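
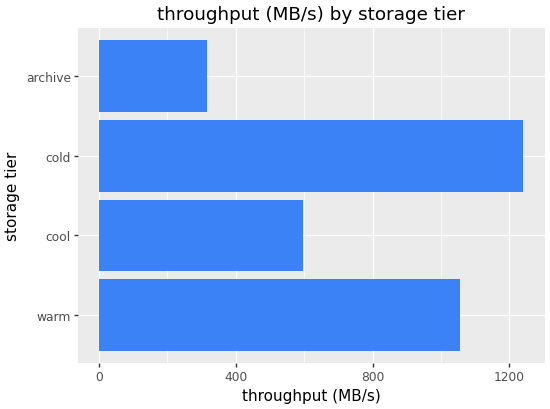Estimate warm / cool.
warm ≈ 1000, cool ≈ 600; 1000/600 ≈ 1.67.

≈ 1.67×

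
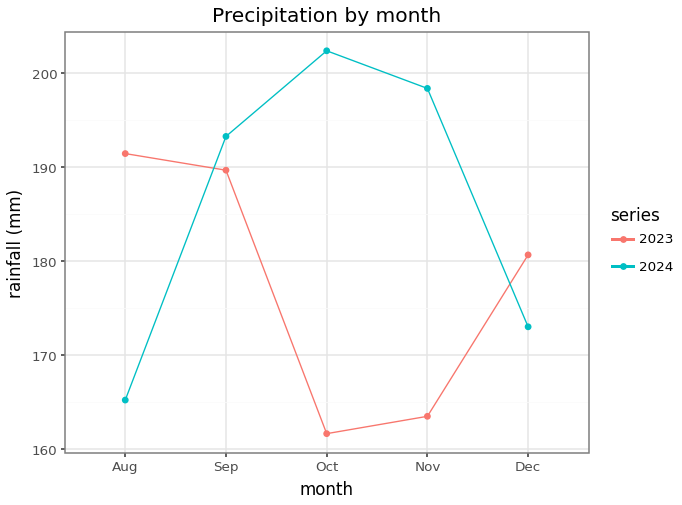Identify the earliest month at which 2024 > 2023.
Sep

Aug: 2024 ≈ 165 vs 2023 ≈ 190 (not yet); Sep: 2024 ≈ 195 vs 2023 ≈ 190 (first crossover).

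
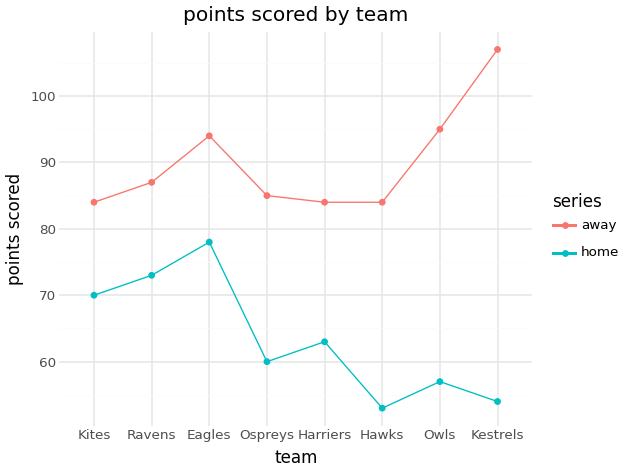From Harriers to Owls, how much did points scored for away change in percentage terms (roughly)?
≈ +11.8%

Harriers ≈ 85, Owls ≈ 95; (95 − 85) / 85 ≈ +11.8%.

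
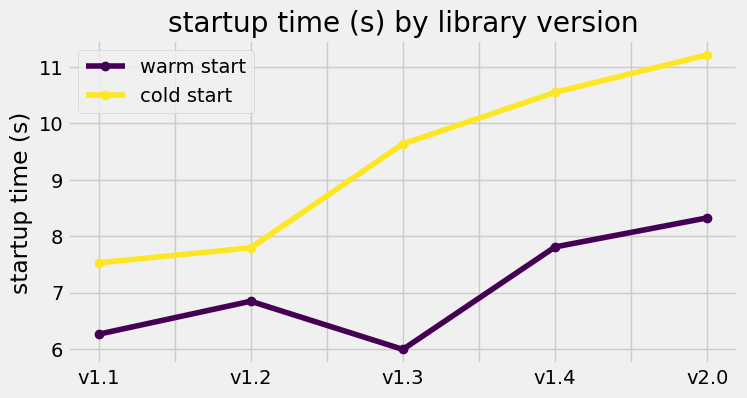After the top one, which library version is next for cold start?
Top 3 for cold start: v2.0 ≈ 11.0, v1.4 ≈ 10.5, v1.3 ≈ 9.5.

v1.4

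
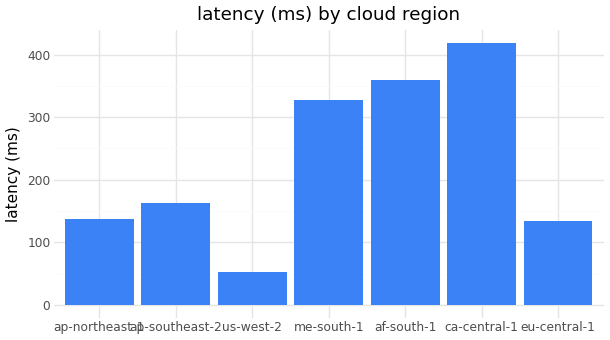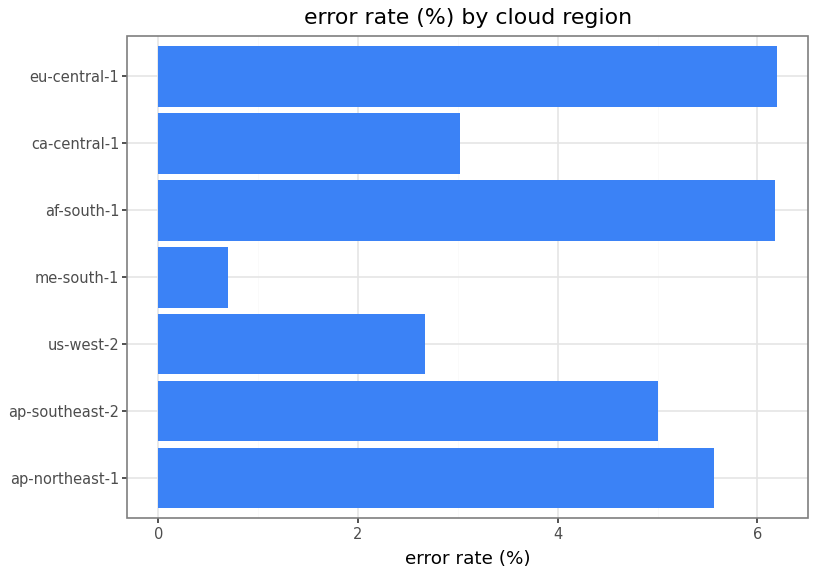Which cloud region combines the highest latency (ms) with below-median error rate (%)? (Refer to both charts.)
ca-central-1

Chart 2 median error rate (%) ≈ 5; below-median cloud regions: us-west-2, me-south-1, ca-central-1. Among those, ca-central-1 has the highest latency (ms) (≈ 400).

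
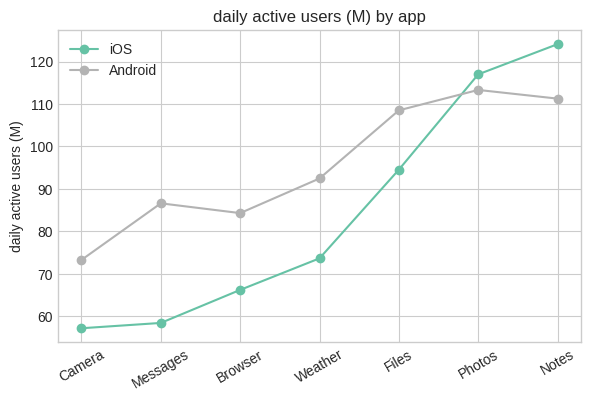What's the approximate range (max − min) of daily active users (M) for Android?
Max Photos ≈ 110, min Camera ≈ 70; range ≈ 40.

≈ 40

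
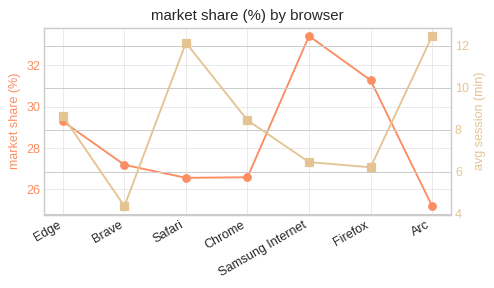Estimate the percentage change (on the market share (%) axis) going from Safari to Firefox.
Safari ≈ 27, Firefox ≈ 31; (31 − 27) / 27 ≈ +14.8%.

≈ +14.8%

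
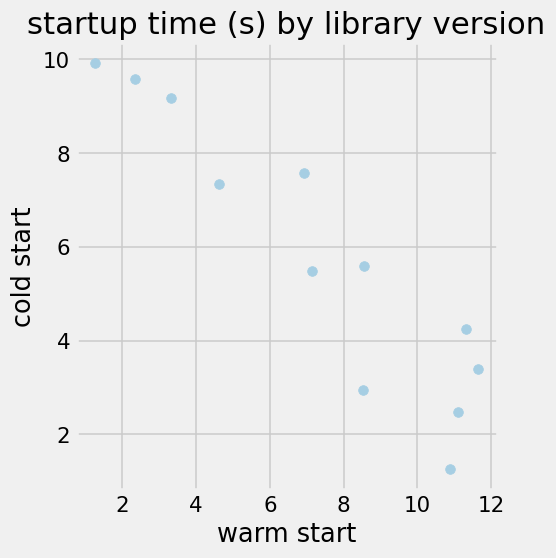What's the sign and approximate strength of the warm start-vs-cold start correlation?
Points are negatively correlated; strong (|r| ≈ 0.9).

negative, strong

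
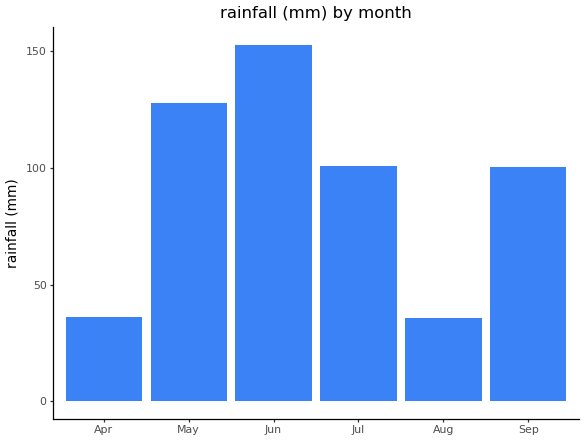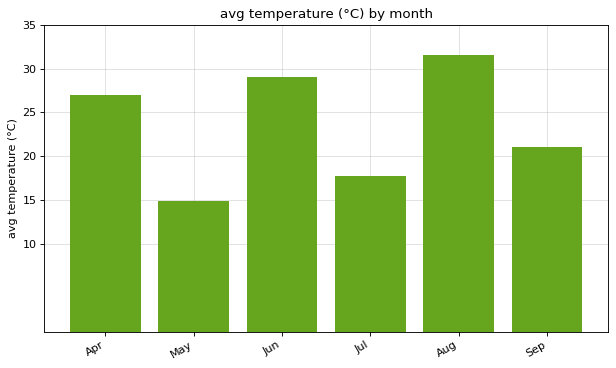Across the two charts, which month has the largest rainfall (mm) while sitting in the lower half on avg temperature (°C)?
May

Chart 2 median avg temperature (°C) ≈ 25; below-median months: May, Jul, Sep. Among those, May has the highest rainfall (mm) (≈ 120).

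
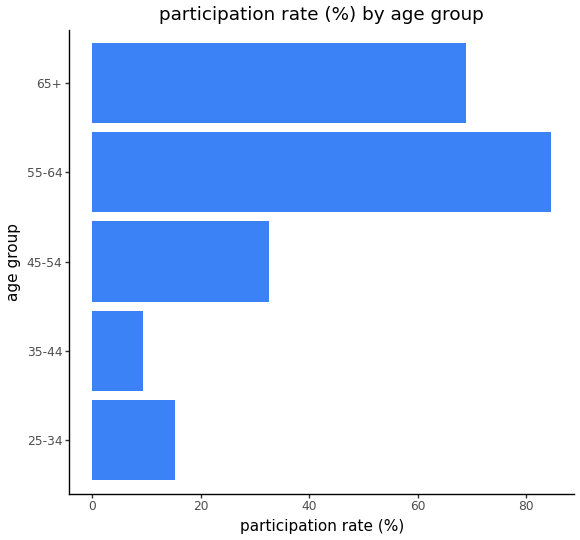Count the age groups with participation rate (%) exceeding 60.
2

Above 60: 55-64, 65+.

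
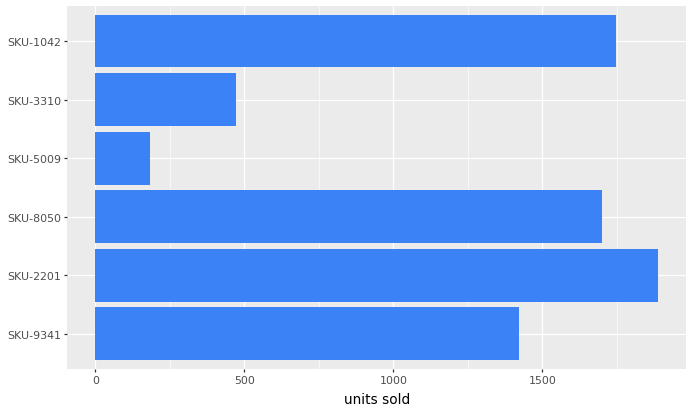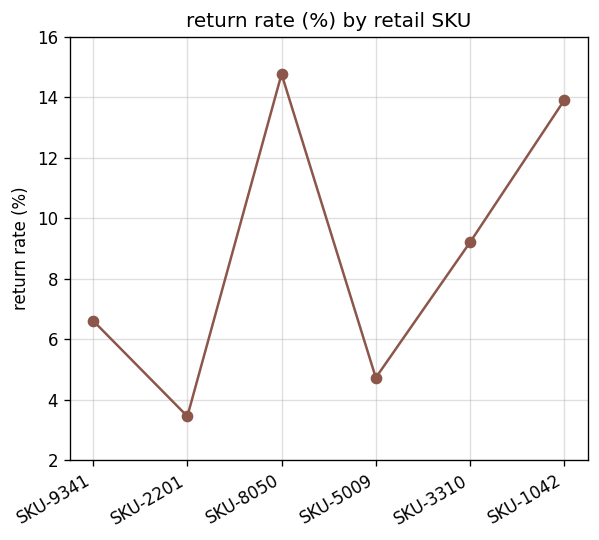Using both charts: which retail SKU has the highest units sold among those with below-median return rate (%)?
Chart 2 median return rate (%) ≈ 8; below-median retail SKUs: SKU-9341, SKU-2201, SKU-5009. Among those, SKU-2201 has the highest units sold (≈ 1800).

SKU-2201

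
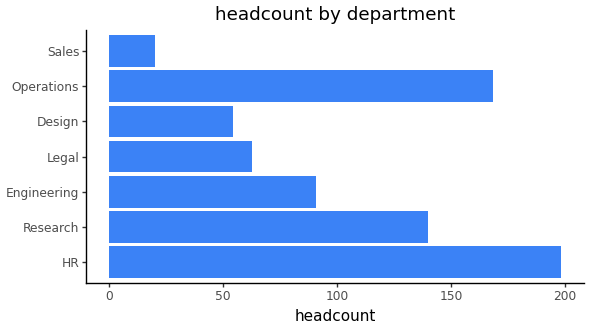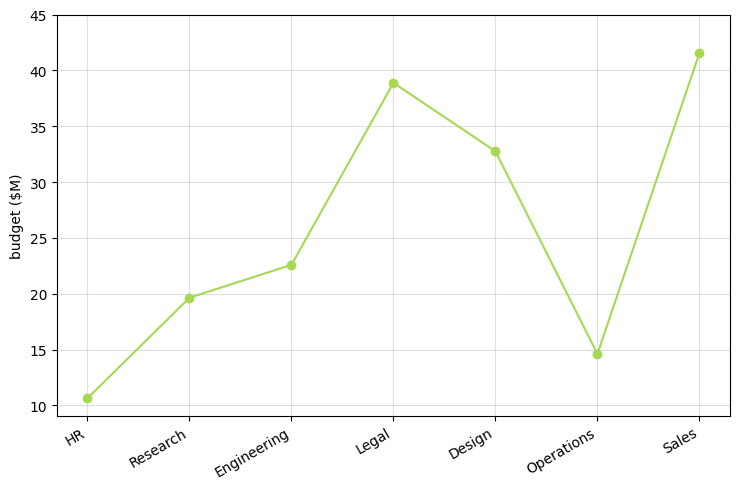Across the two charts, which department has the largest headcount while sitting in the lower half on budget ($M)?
HR

Chart 2 median budget ($M) ≈ 25; below-median departments: HR, Research, Operations. Among those, HR has the highest headcount (≈ 200).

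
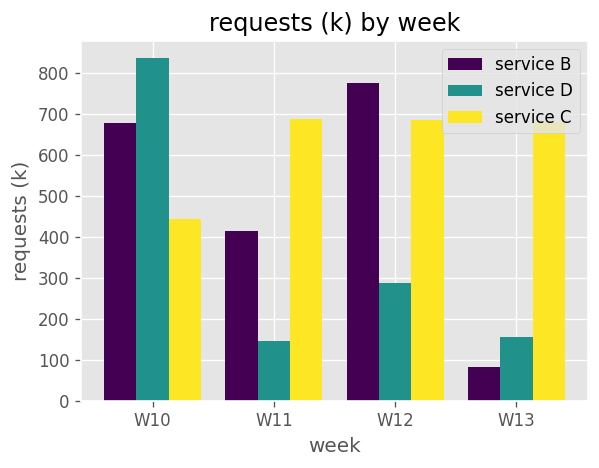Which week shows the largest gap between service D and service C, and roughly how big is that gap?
W11: service D ≈ 100, service C ≈ 700 → gap ≈ 600. Next-largest (W13) is only ≈ 500.

W11, ≈ 600 k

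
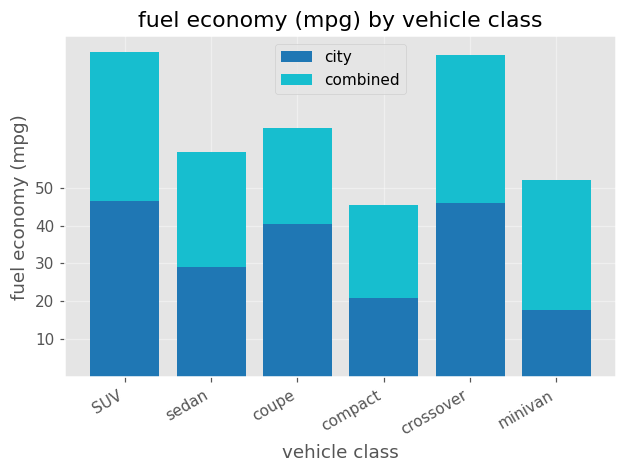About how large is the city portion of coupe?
≈ 40

city top ≈ 40, bottom ≈ 0; segment ≈ 40.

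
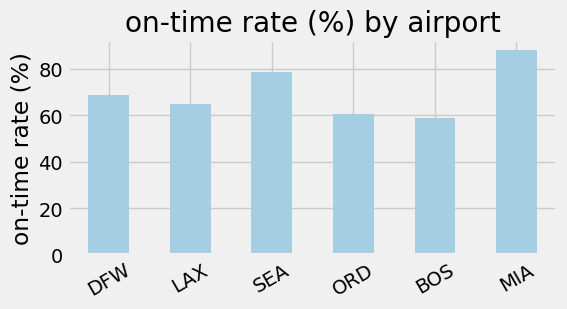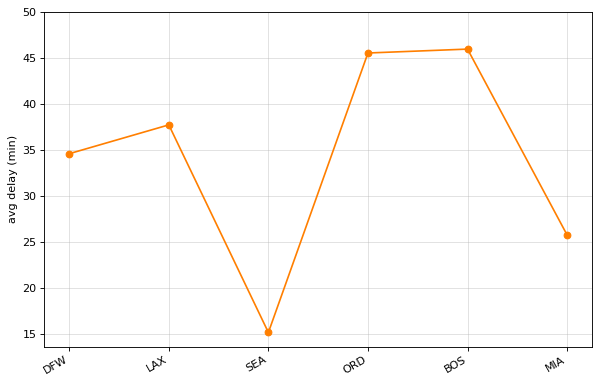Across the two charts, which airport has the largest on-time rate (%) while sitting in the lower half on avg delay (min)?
MIA

Chart 2 median avg delay (min) ≈ 35; below-median airports: DFW, SEA, MIA. Among those, MIA has the highest on-time rate (%) (≈ 90).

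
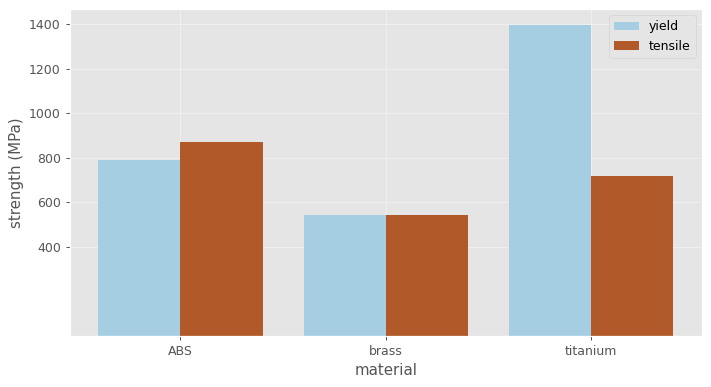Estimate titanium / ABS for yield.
≈ 1.75×

titanium ≈ 1400, ABS ≈ 800; 1400/800 ≈ 1.75.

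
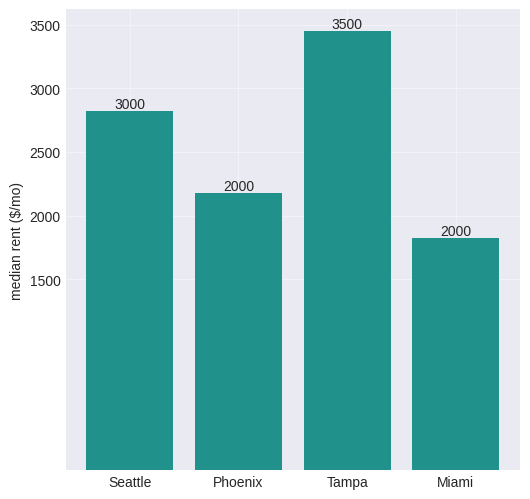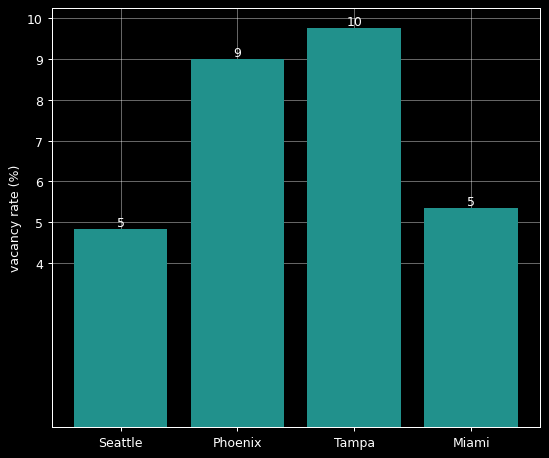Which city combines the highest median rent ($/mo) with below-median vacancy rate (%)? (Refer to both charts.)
Seattle

Chart 2 median vacancy rate (%) ≈ 7; below-median cities: Seattle, Miami. Among those, Seattle has the highest median rent ($/mo) (≈ 3000).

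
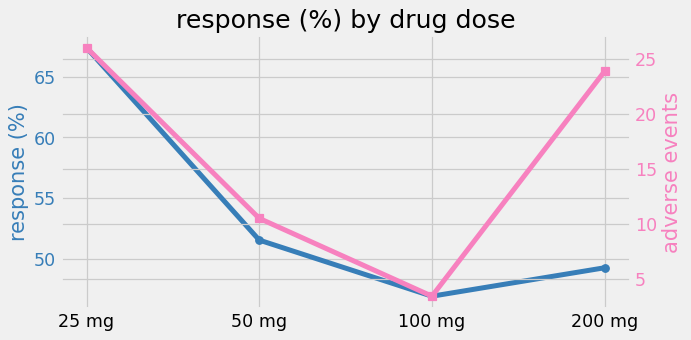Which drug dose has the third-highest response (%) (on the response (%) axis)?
Top 4 (on the response (%) axis): 25 mg ≈ 68, 50 mg ≈ 52, 200 mg ≈ 50, 100 mg ≈ 46.

200 mg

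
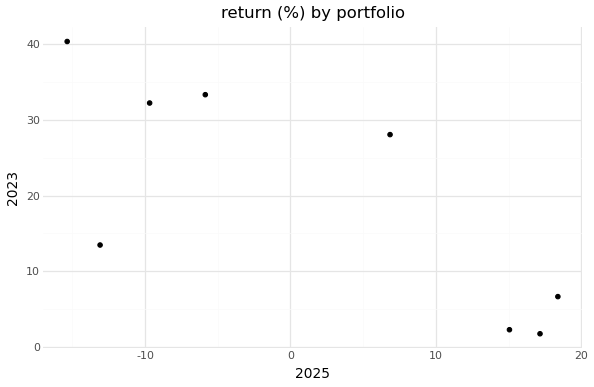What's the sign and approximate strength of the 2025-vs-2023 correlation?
Points are negatively correlated; strong (|r| ≈ 0.8).

negative, strong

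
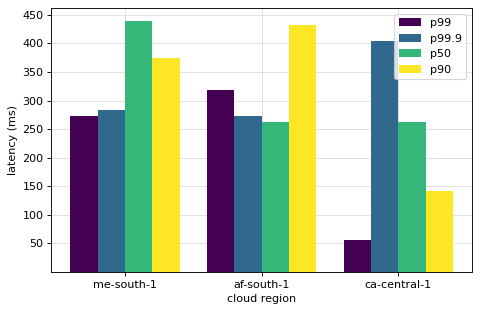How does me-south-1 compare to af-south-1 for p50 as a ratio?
me-south-1 ≈ 450, af-south-1 ≈ 250; 450/250 ≈ 1.8.

≈ 1.8×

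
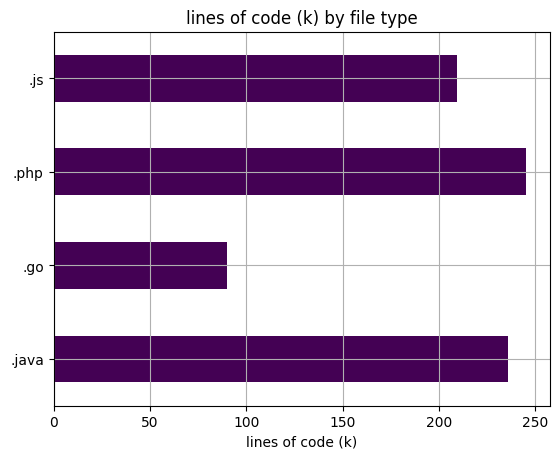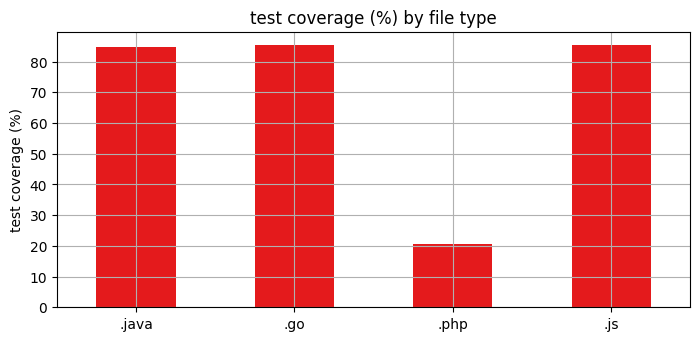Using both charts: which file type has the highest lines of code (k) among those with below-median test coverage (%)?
.php

Chart 2 median test coverage (%) ≈ 80; below-median file types: .java, .php. Among those, .php has the highest lines of code (k) (≈ 250).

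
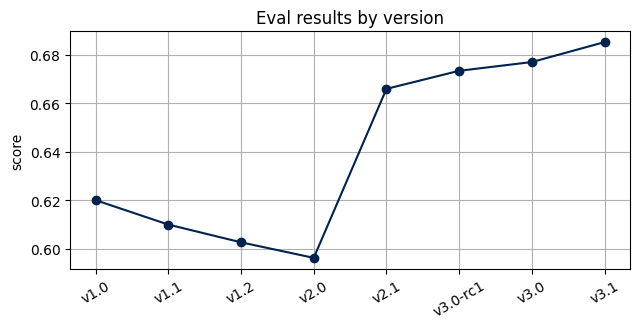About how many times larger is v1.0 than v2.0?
v1.0 ≈ 0.62, v2.0 ≈ 0.60; 0.62/0.60 ≈ 1.03.

≈ 1.03×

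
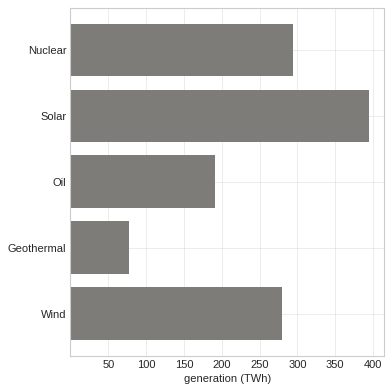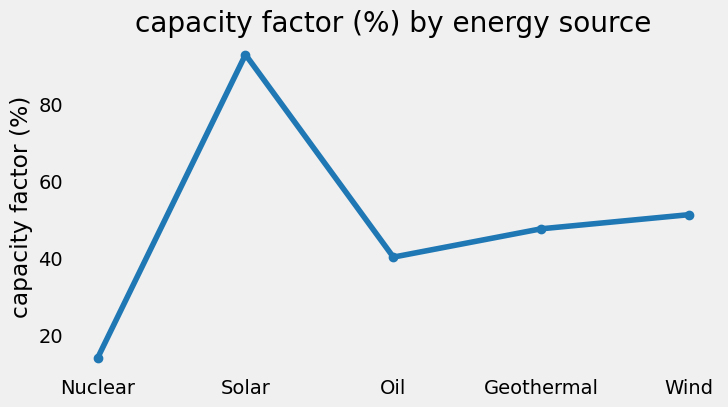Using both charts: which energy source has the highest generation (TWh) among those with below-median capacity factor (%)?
Nuclear

Chart 2 median capacity factor (%) ≈ 50; below-median energy sources: Nuclear, Oil. Among those, Nuclear has the highest generation (TWh) (≈ 300).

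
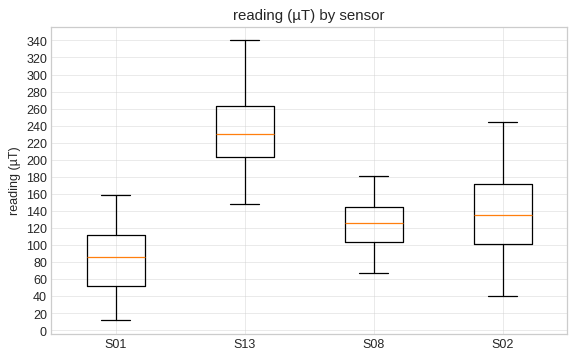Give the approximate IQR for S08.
≈ 40

Q3 ≈ 140, Q1 ≈ 100; IQR ≈ 40.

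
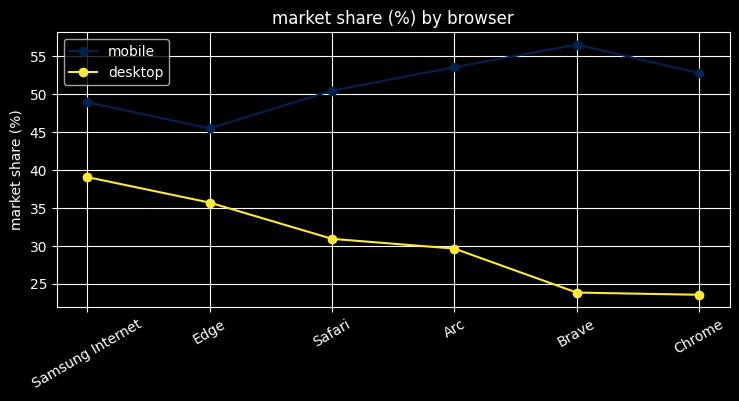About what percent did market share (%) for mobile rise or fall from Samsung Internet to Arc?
Samsung Internet ≈ 50, Arc ≈ 55; (55 − 50) / 50 ≈ +10%.

≈ +10%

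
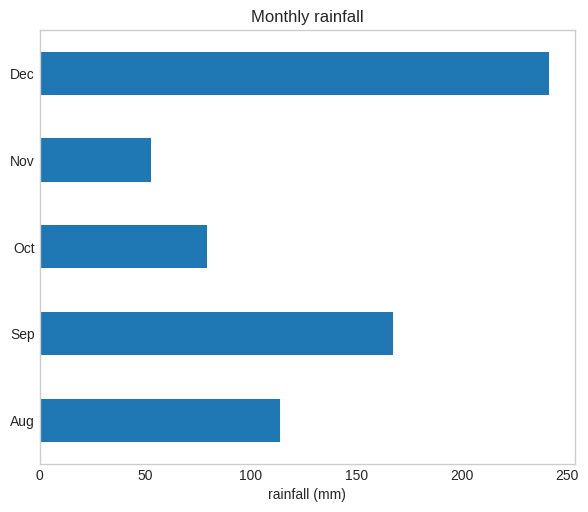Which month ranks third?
Top 4: Dec ≈ 250, Sep ≈ 175, Aug ≈ 125, Oct ≈ 75.

Aug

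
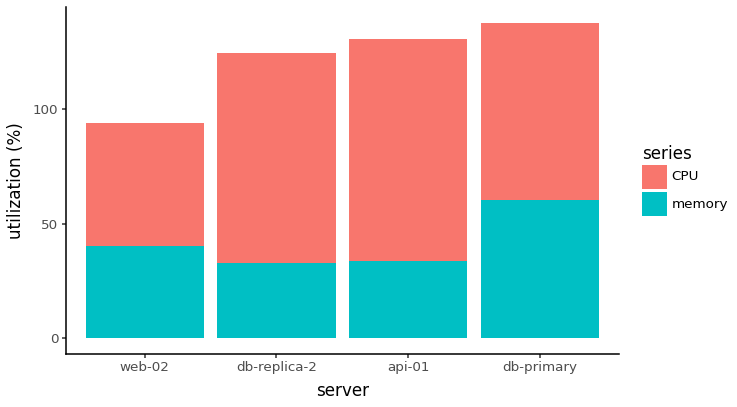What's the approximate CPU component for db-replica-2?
≈ 80

CPU top ≈ 120, bottom ≈ 40; segment ≈ 80.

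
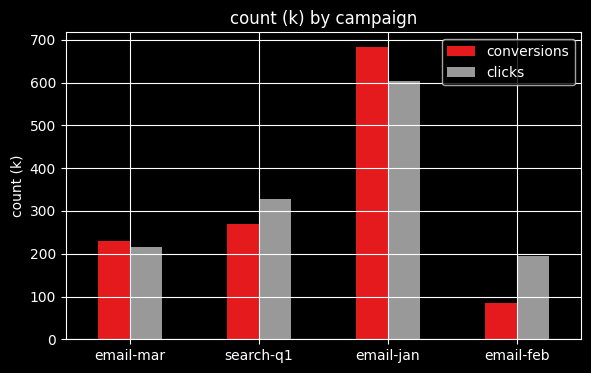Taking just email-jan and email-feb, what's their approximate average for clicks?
≈ 400

(600 + 200) / 2 ≈ 400.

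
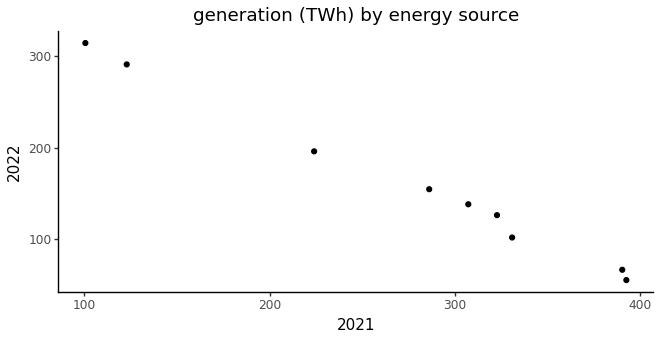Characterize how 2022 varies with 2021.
negative, strong

Points are negatively correlated; strong (|r| ≈ 1.0).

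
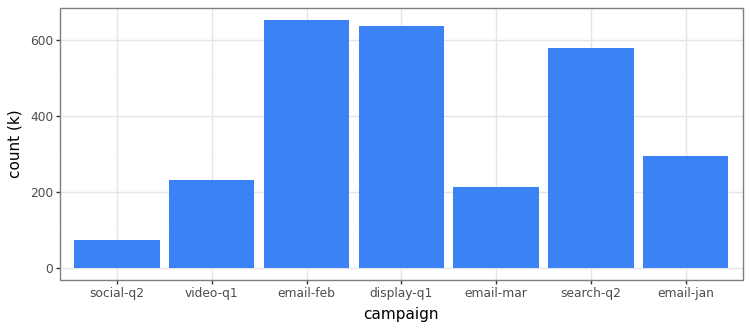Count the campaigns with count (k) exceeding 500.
3

Above 500: email-feb, display-q1, search-q2.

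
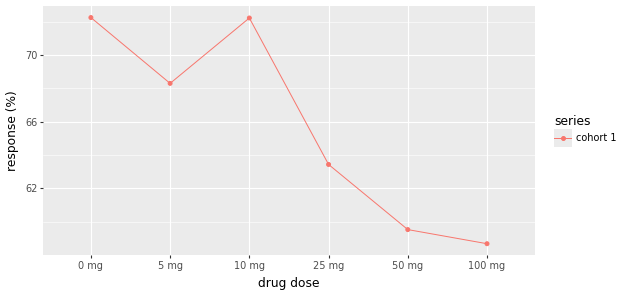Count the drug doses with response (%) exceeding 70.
2

Above 70: 0 mg, 10 mg.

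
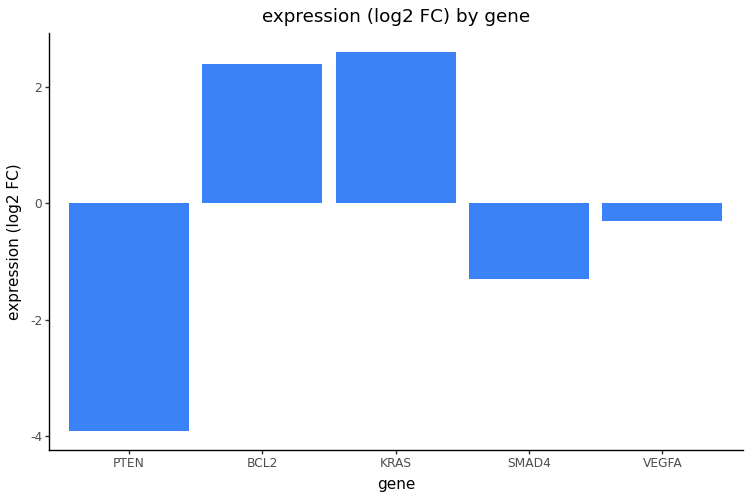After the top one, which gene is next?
BCL2

Top 3: KRAS ≈ 3, BCL2 ≈ 2, VEGFA ≈ 0.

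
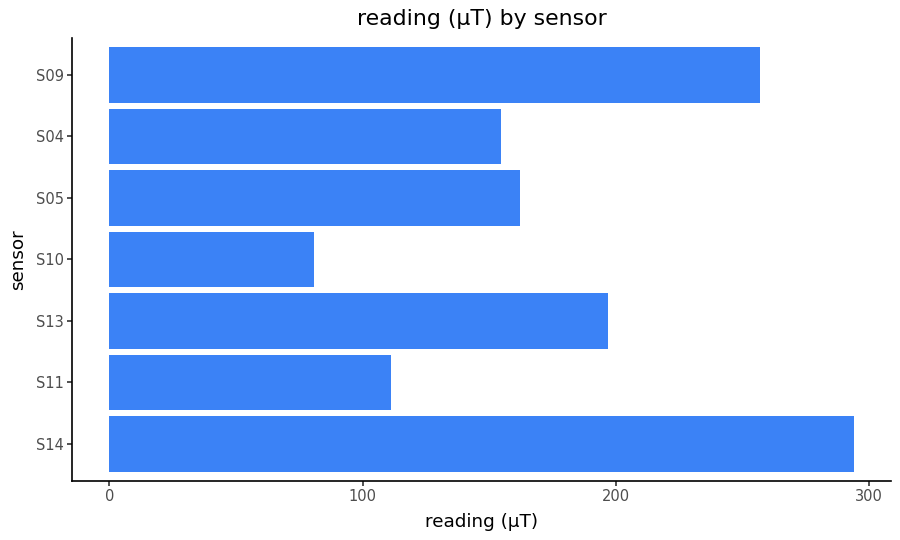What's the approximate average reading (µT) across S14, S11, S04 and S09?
≈ 200

(300 + 100 + 150 + 250) / 4 ≈ 200.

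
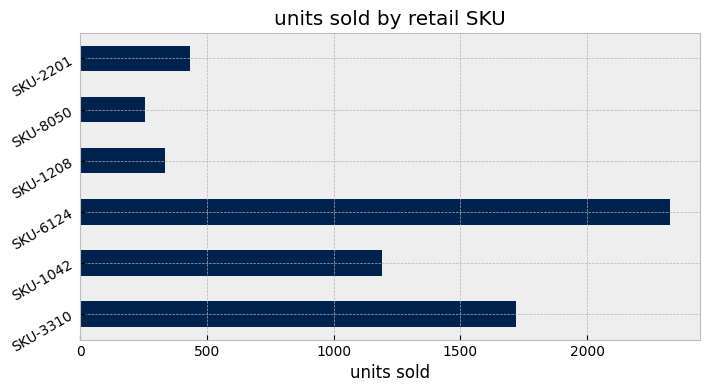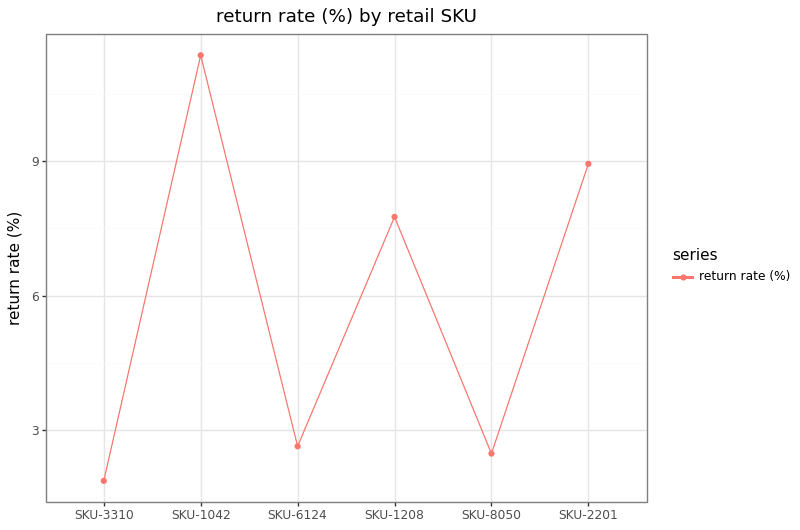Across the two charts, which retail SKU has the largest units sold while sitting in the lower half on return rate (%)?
SKU-6124

Chart 2 median return rate (%) ≈ 6; below-median retail SKUs: SKU-3310, SKU-6124, SKU-8050. Among those, SKU-6124 has the highest units sold (≈ 2500).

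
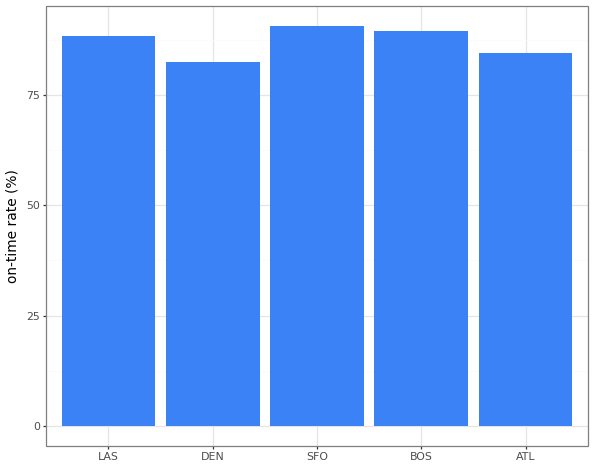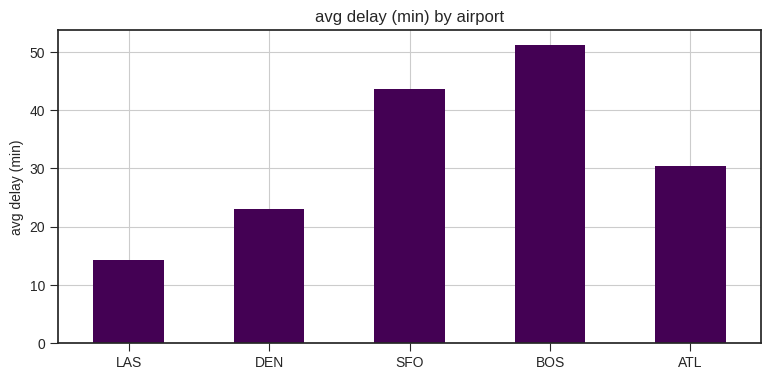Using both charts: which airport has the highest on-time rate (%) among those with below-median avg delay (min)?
Chart 2 median avg delay (min) ≈ 30; below-median airports: LAS, DEN. Among those, LAS has the highest on-time rate (%) (≈ 90).

LAS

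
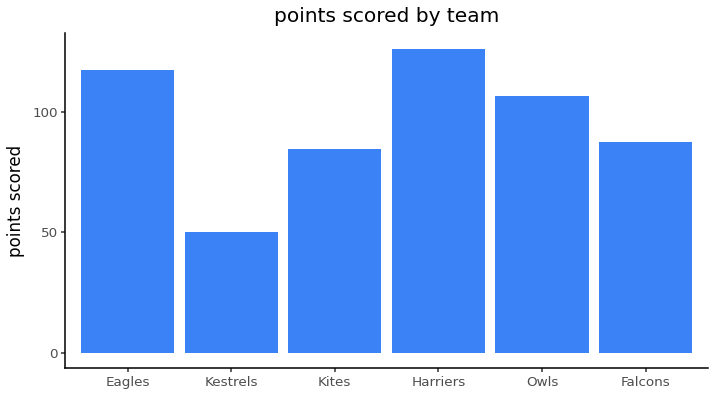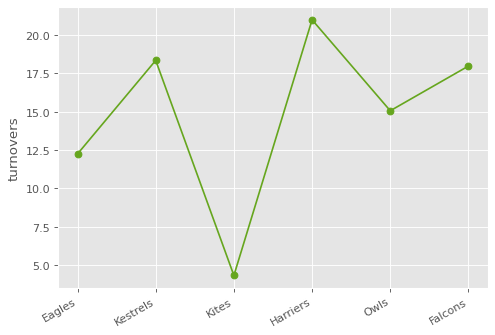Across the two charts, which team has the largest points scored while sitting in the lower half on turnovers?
Chart 2 median turnovers ≈ 16; below-median teams: Eagles, Kites, Owls. Among those, Eagles has the highest points scored (≈ 120).

Eagles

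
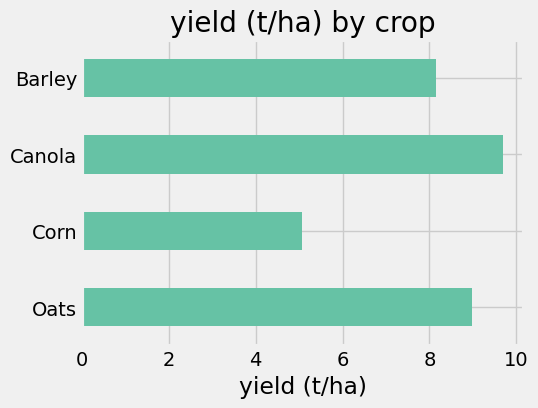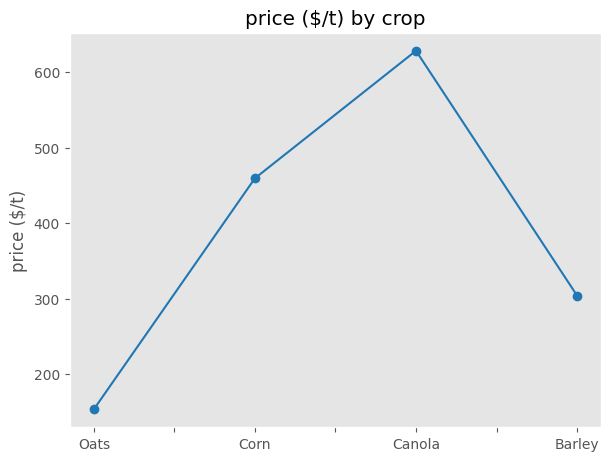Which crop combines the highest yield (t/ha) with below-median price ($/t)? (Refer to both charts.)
Oats

Chart 2 median price ($/t) ≈ 400; below-median crops: Oats, Barley. Among those, Oats has the highest yield (t/ha) (≈ 9).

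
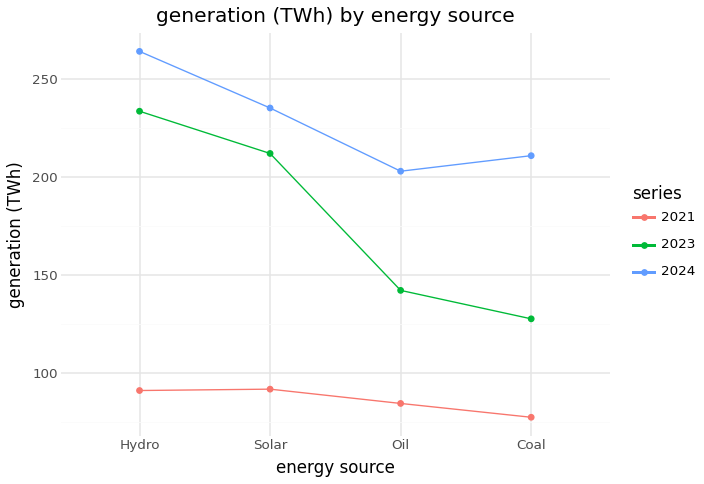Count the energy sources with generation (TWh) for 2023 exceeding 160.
2

Above 160: Hydro, Solar.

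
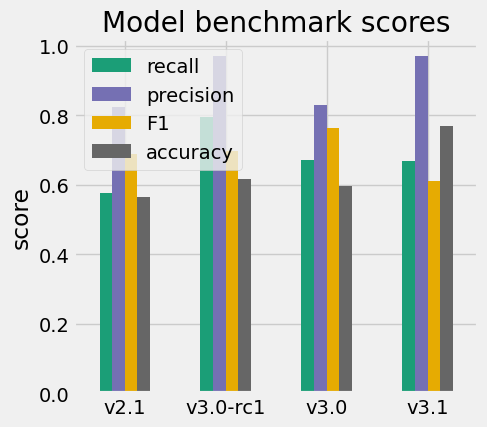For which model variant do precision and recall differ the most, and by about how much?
v3.1, ≈ 0.3

v3.1: precision ≈ 1.0, recall ≈ 0.7 → gap ≈ 0.3. Next-largest (v2.1) is only ≈ 0.2.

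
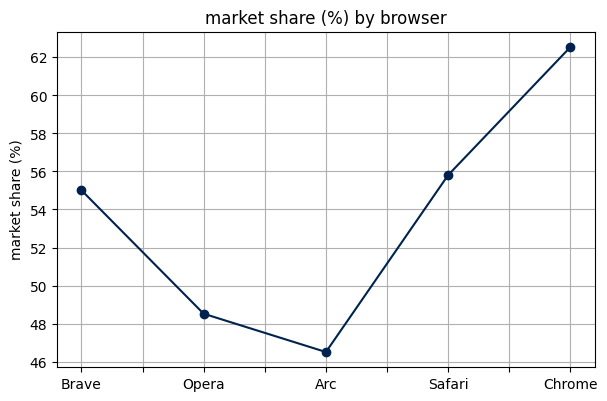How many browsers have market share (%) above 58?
1

Above 58: Chrome.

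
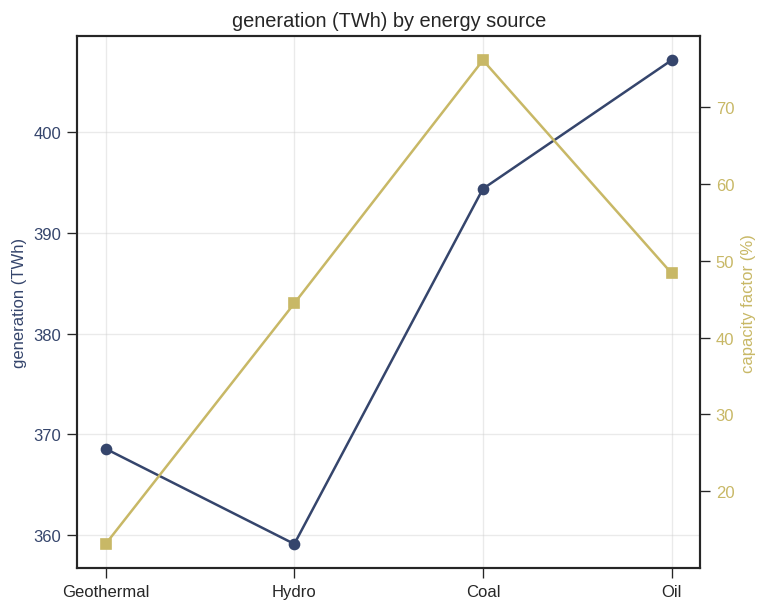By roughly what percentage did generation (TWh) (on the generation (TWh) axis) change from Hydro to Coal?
≈ +9.7%

Hydro ≈ 360, Coal ≈ 395; (395 − 360) / 360 ≈ +9.7%.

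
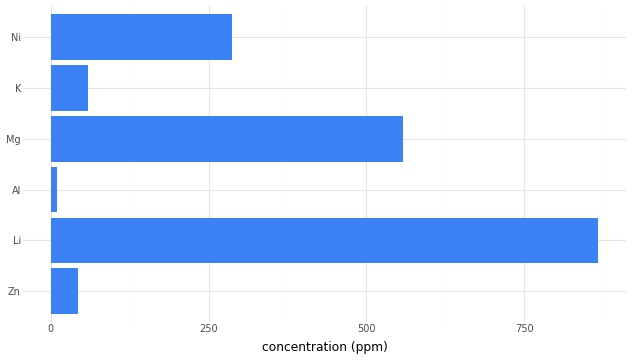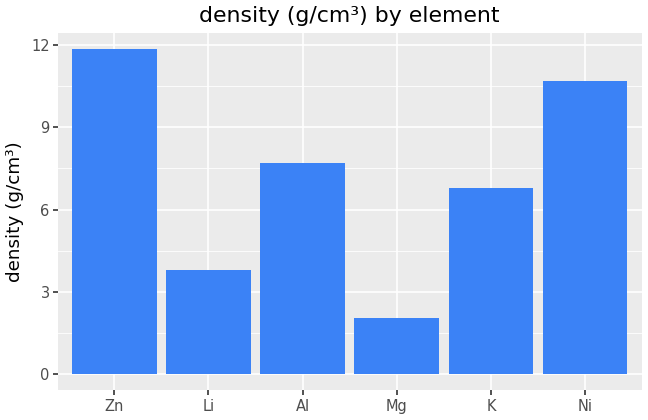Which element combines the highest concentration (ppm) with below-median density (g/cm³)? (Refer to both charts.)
Chart 2 median density (g/cm³) ≈ 8; below-median elements: Li, Mg, K. Among those, Li has the highest concentration (ppm) (≈ 900).

Li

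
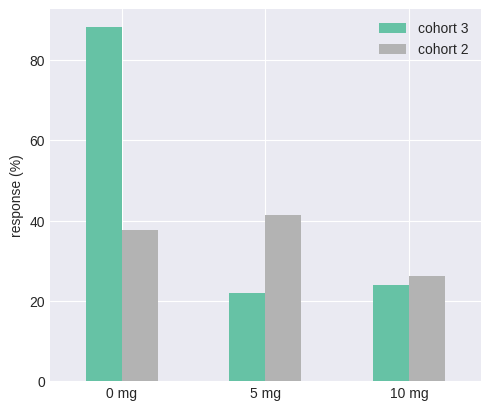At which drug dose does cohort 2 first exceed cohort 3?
0 mg: cohort 2 ≈ 40 vs cohort 3 ≈ 90 (not yet); 5 mg: cohort 2 ≈ 40 vs cohort 3 ≈ 20 (first crossover).

5 mg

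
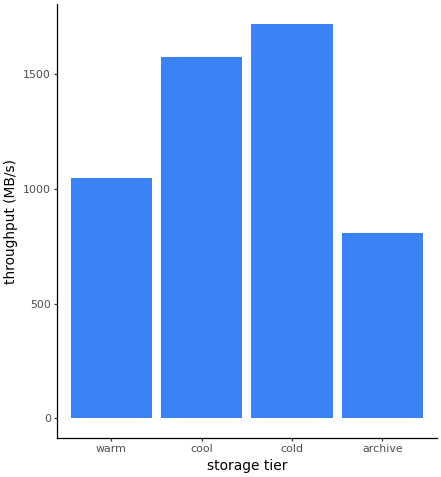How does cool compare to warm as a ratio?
≈ 1.6×

cool ≈ 1600, warm ≈ 1000; 1600/1000 ≈ 1.6.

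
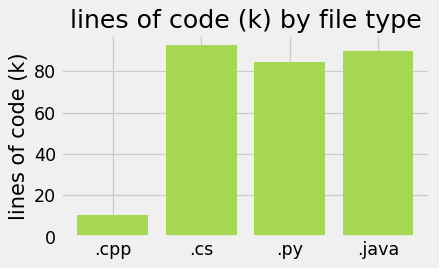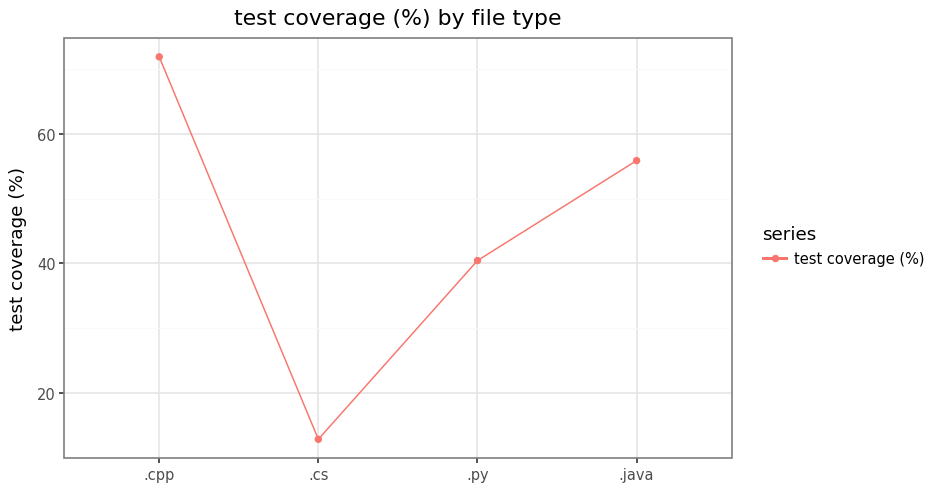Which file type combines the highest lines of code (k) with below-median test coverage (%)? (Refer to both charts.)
Chart 2 median test coverage (%) ≈ 50; below-median file types: .cs, .py. Among those, .cs has the highest lines of code (k) (≈ 90).

.cs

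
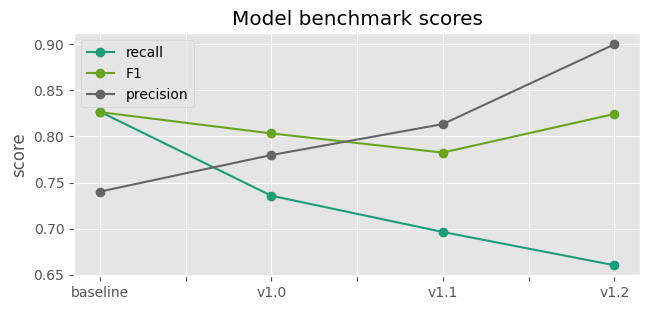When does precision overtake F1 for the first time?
v1.0: precision ≈ 0.78 vs F1 ≈ 0.80 (not yet); v1.1: precision ≈ 0.82 vs F1 ≈ 0.78 (first crossover).

v1.1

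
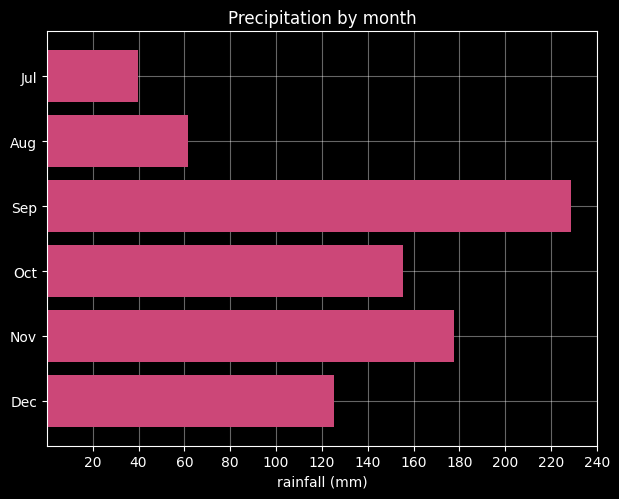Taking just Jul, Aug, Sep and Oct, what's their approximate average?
(40 + 60 + 220 + 160) / 4 ≈ 120.

≈ 120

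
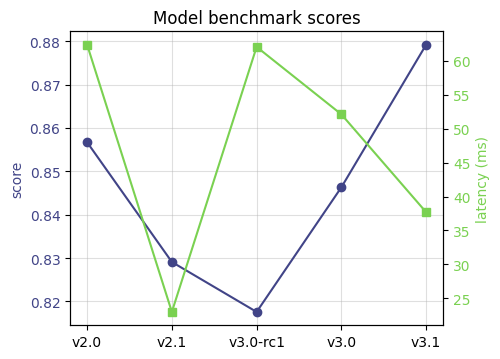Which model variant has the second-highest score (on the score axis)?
v2.0

Top 3 (on the score axis): v3.1 ≈ 0.88, v2.0 ≈ 0.86, v3.0 ≈ 0.85.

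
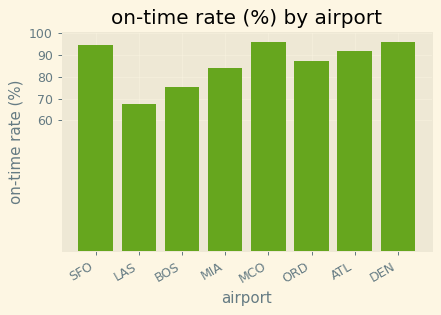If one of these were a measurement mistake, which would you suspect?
LAS ≈ 70; the rest sit between ≈ 80 and ≈ 100.

LAS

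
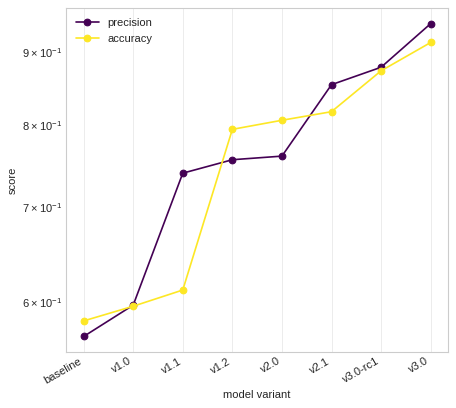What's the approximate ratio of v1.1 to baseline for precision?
v1.1 ≈ 0.75, baseline ≈ 0.55; 0.75/0.55 ≈ 1.36.

≈ 1.36×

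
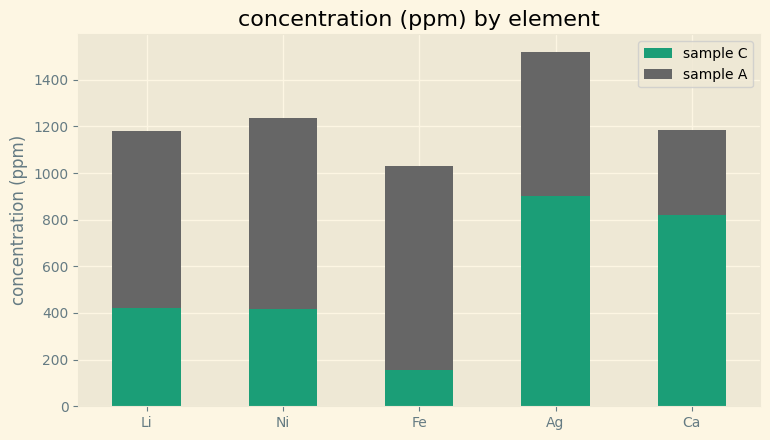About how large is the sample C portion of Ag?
sample C top ≈ 800, bottom ≈ 0; segment ≈ 800.

≈ 800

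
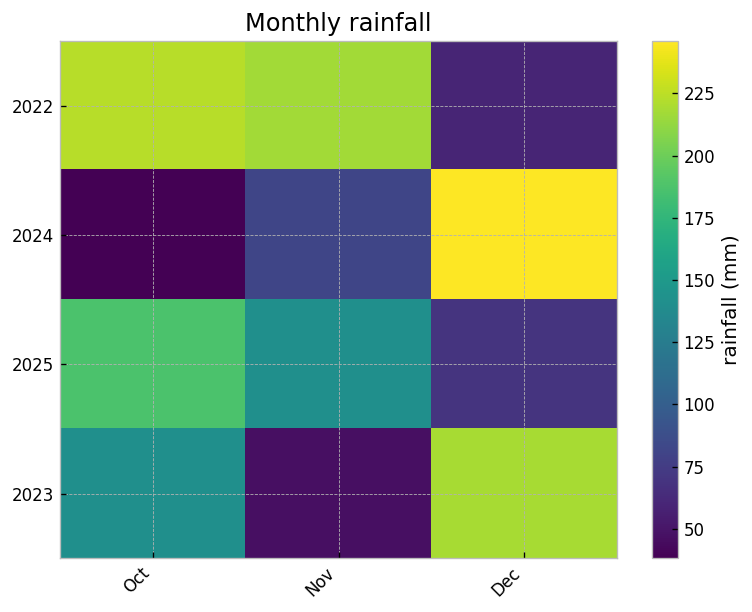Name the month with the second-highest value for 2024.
Nov

Top 3 for 2024: Dec ≈ 240, Nov ≈ 80, Oct ≈ 40.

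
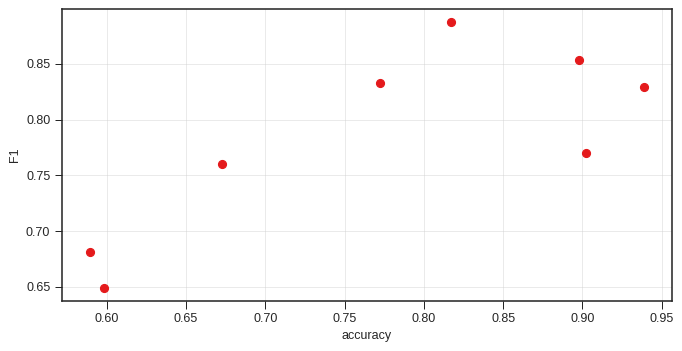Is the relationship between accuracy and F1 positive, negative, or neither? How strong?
Points are positively correlated; strong (|r| ≈ 0.8).

positive, strong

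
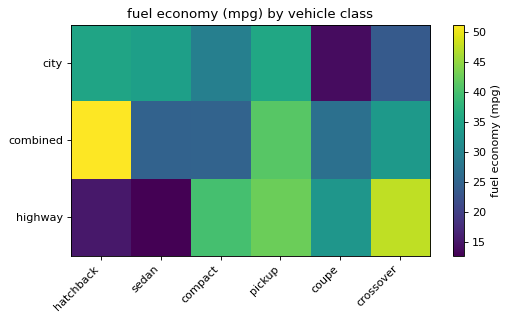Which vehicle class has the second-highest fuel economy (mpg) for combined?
pickup

Top 3 for combined: hatchback ≈ 50, pickup ≈ 40, crossover ≈ 35.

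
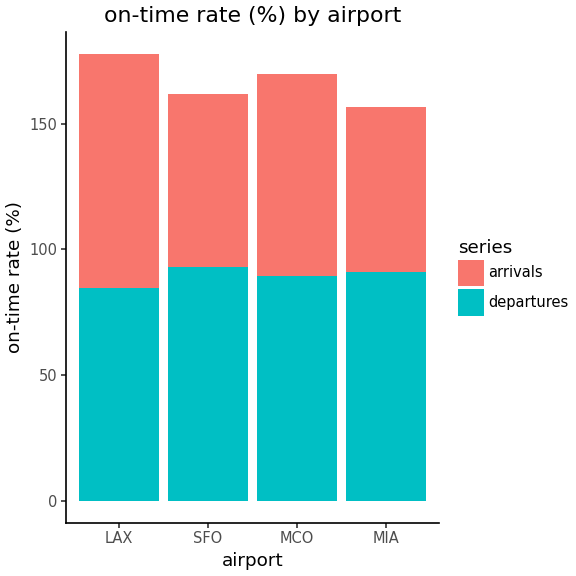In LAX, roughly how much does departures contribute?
departures top ≈ 80, bottom ≈ 0; segment ≈ 80.

≈ 80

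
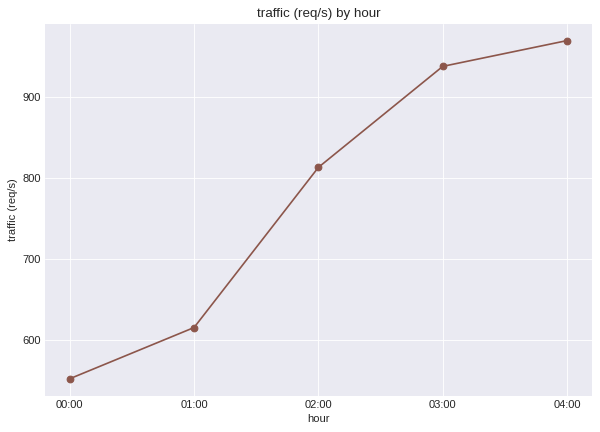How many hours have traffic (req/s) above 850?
Above 850: 03:00, 04:00.

2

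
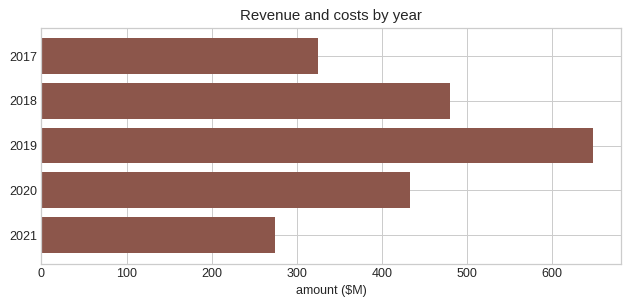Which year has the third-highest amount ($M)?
Top 4: 2019 ≈ 600, 2018 ≈ 500, 2020 ≈ 400, 2017 ≈ 300.

2020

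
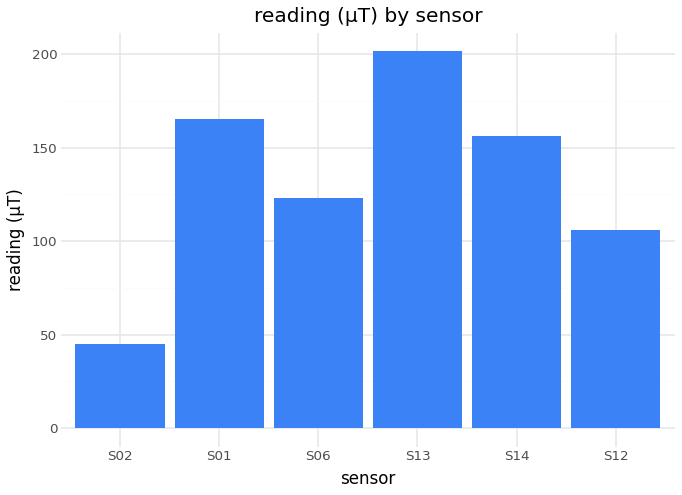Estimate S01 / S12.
≈ 1.6×

S01 ≈ 160, S12 ≈ 100; 160/100 ≈ 1.6.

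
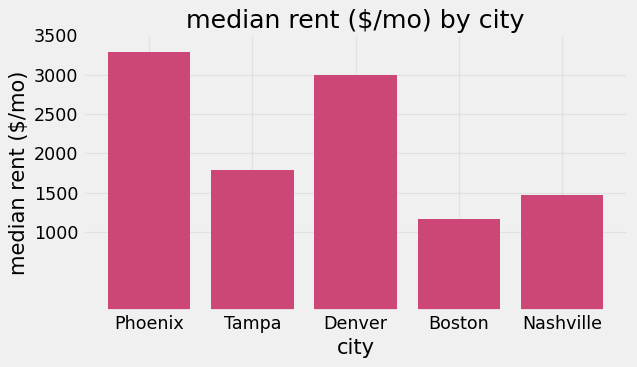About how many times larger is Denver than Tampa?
≈ 1.5×

Denver ≈ 3000, Tampa ≈ 2000; 3000/2000 ≈ 1.5.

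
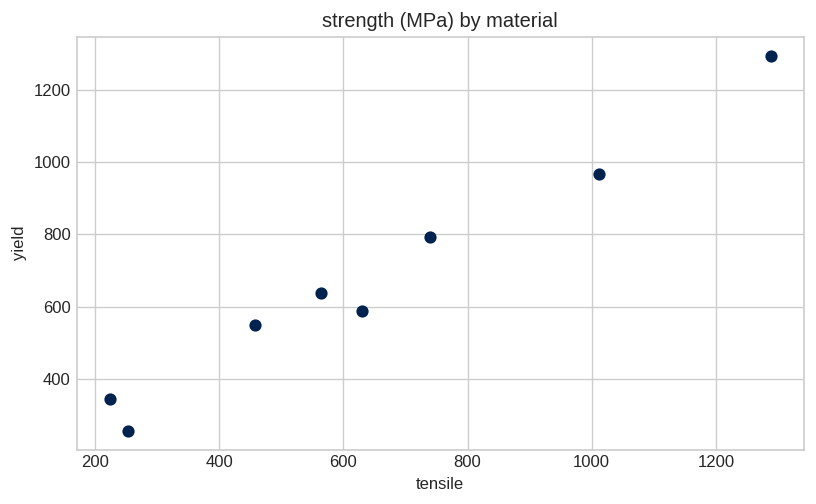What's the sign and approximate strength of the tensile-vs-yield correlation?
Points are positively correlated; strong (|r| ≈ 1.0).

positive, strong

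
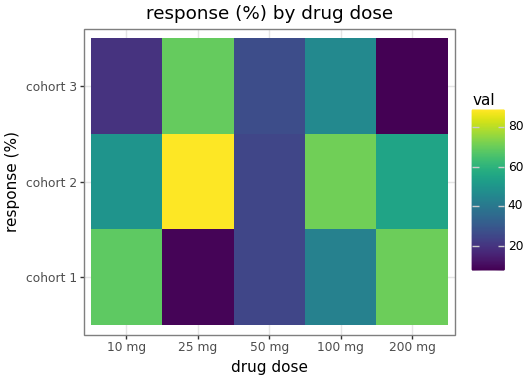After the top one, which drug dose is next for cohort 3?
Top 3 for cohort 3: 25 mg ≈ 70, 100 mg ≈ 50, 50 mg ≈ 30.

100 mg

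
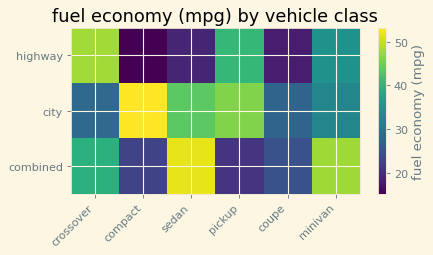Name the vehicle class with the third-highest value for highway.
Top 4 for highway: crossover ≈ 50, pickup ≈ 40, minivan ≈ 35, sedan ≈ 20.

minivan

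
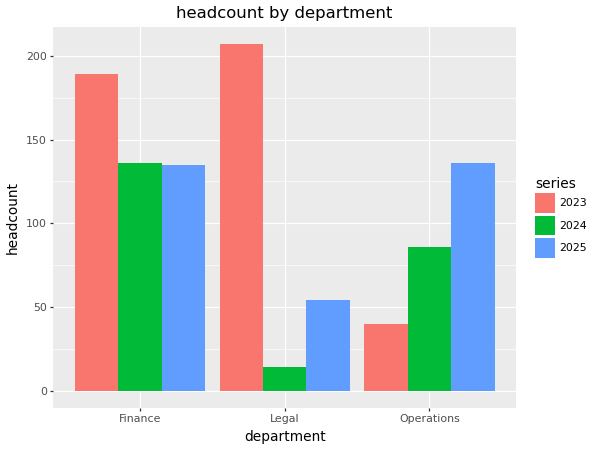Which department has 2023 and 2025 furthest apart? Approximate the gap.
Legal: 2023 ≈ 200, 2025 ≈ 60 → gap ≈ 140. Next-largest (Operations) is only ≈ 100.

Legal, ≈ 140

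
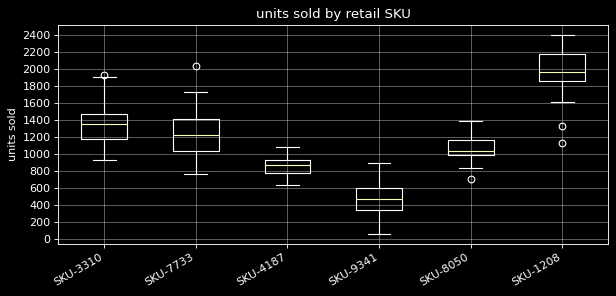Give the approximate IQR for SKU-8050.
Q3 ≈ 1200, Q1 ≈ 1000; IQR ≈ 200.

≈ 200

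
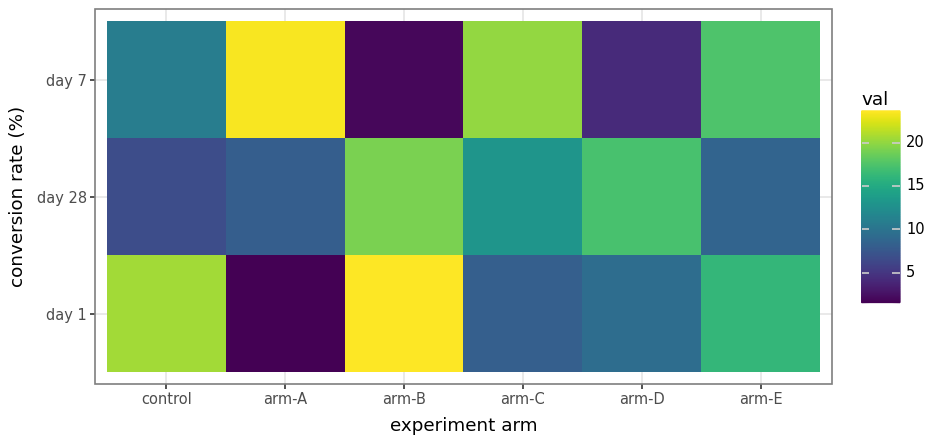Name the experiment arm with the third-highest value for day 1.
Top 4 for day 1: arm-B ≈ 24, control ≈ 20, arm-E ≈ 16, arm-D ≈ 10.

arm-E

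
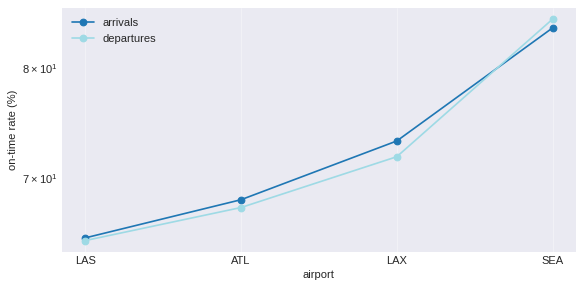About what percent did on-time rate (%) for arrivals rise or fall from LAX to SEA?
LAX ≈ 74, SEA ≈ 84; (84 − 74) / 74 ≈ +13.5%.

≈ +13.5%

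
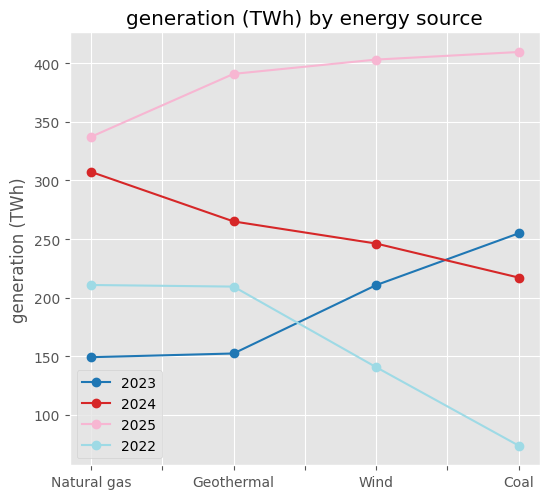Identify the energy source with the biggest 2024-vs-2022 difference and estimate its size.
Coal: 2024 ≈ 200, 2022 ≈ 50 → gap ≈ 150. Next-largest (Wind) is only ≈ 100.

Coal, ≈ 150 TWh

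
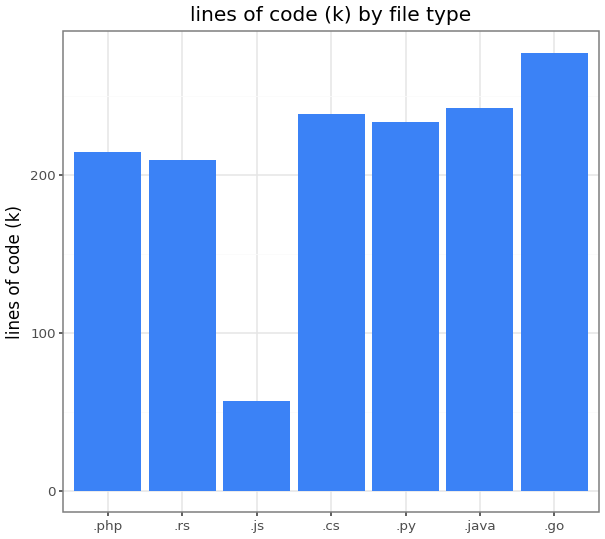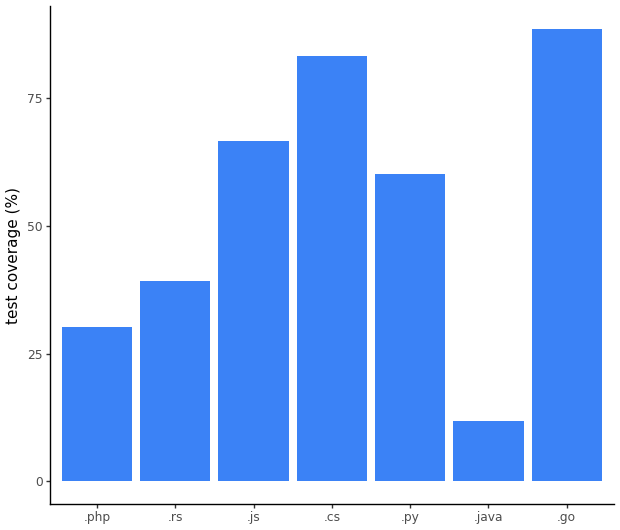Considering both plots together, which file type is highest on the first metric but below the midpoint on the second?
.java

Chart 2 median test coverage (%) ≈ 60; below-median file types: .php, .rs, .java. Among those, .java has the highest lines of code (k) (≈ 250).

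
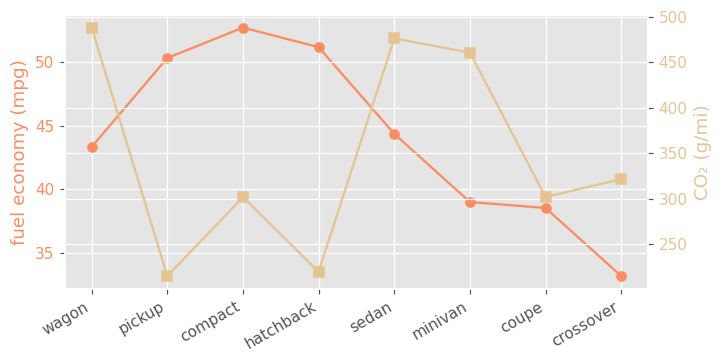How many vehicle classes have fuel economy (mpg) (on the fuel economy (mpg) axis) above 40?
5

Above 40: wagon, pickup, compact, hatchback, sedan.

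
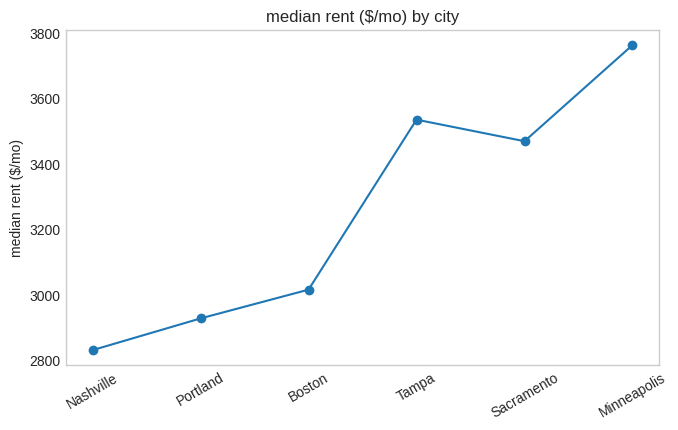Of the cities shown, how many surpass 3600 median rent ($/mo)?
1

Above 3600: Minneapolis.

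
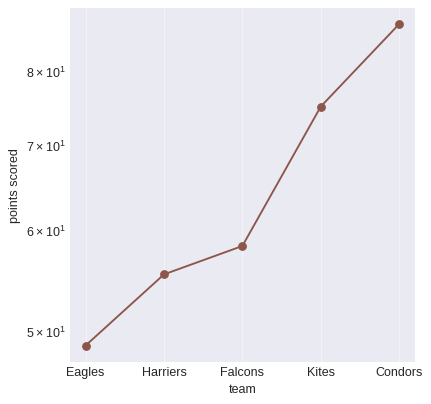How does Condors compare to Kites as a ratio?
≈ 1.13×

Condors ≈ 85, Kites ≈ 75; 85/75 ≈ 1.13.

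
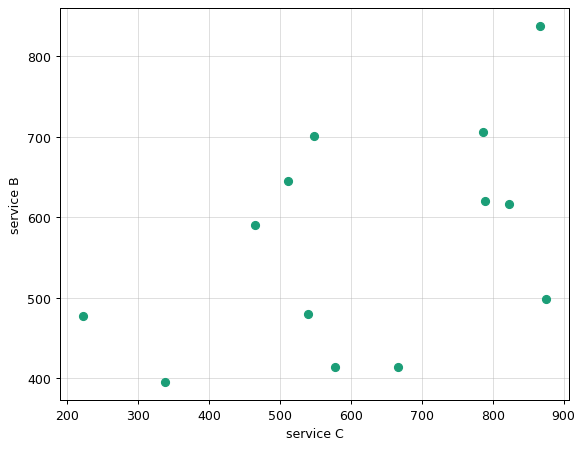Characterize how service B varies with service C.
Points are positively correlated; moderate (|r| ≈ 0.5).

positive, moderate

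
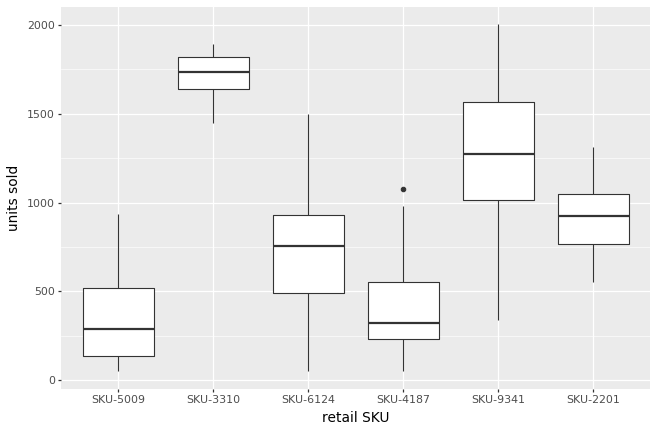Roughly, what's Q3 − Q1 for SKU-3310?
Q3 ≈ 1800, Q1 ≈ 1600; IQR ≈ 200.

≈ 200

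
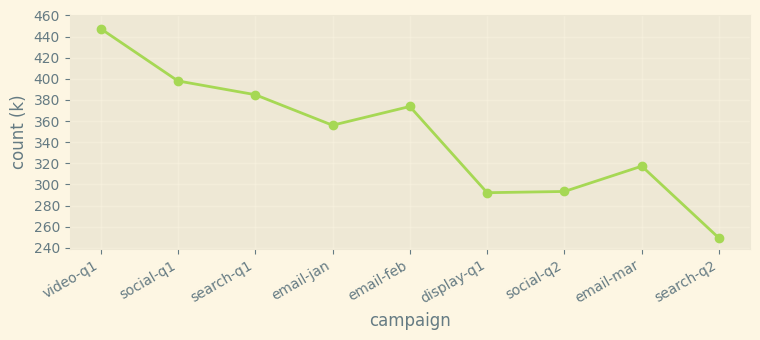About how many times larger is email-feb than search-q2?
email-feb ≈ 380, search-q2 ≈ 240; 380/240 ≈ 1.58.

≈ 1.58×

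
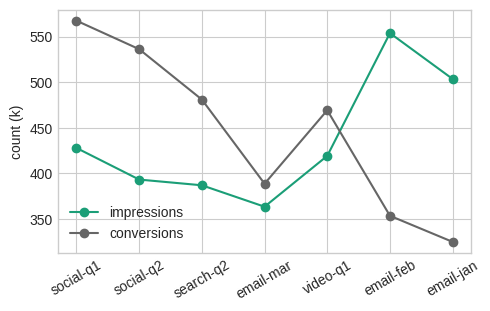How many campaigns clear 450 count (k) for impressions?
Above 450: email-feb, email-jan.

2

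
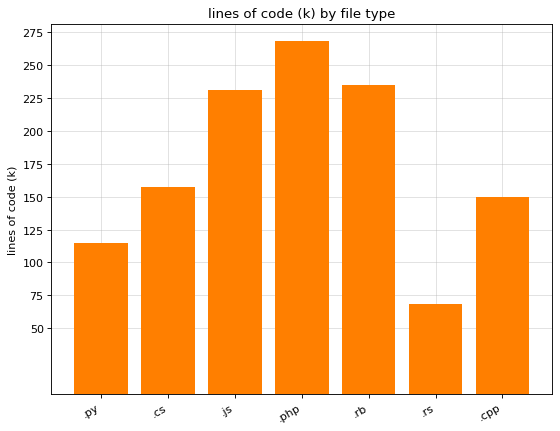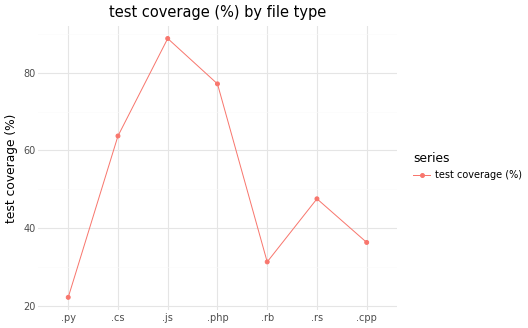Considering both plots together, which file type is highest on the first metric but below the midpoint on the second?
Chart 2 median test coverage (%) ≈ 50; below-median file types: .py, .rb, .cpp. Among those, .rb has the highest lines of code (k) (≈ 225).

.rb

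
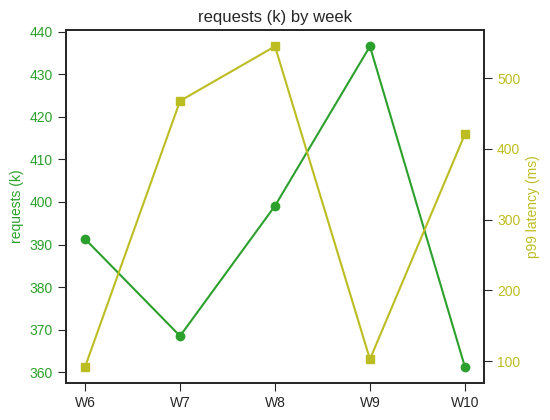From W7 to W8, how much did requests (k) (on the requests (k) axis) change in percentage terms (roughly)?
W7 ≈ 370, W8 ≈ 400; (400 − 370) / 370 ≈ +8.1%.

≈ +8.1%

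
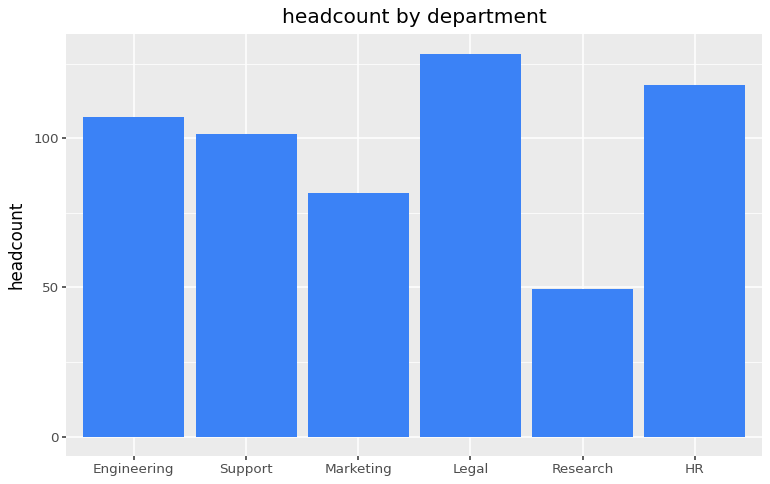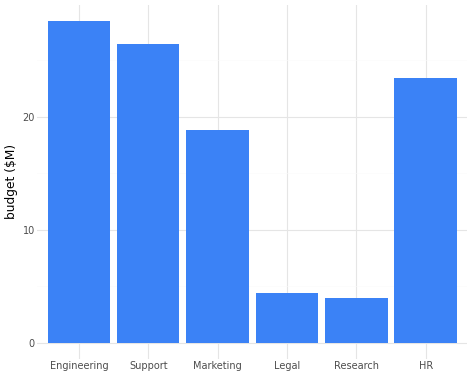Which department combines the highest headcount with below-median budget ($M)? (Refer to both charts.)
Chart 2 median budget ($M) ≈ 20; below-median departments: Marketing, Legal, Research. Among those, Legal has the highest headcount (≈ 120).

Legal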